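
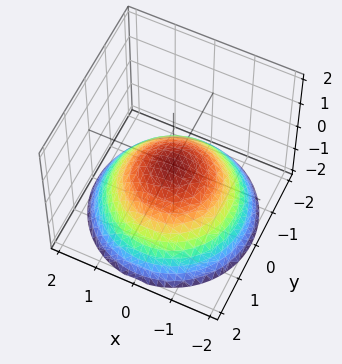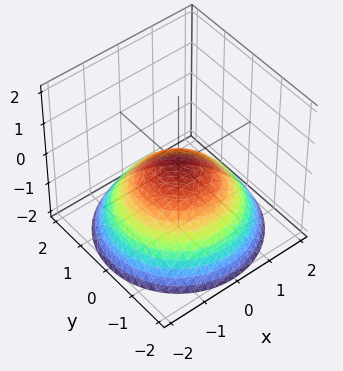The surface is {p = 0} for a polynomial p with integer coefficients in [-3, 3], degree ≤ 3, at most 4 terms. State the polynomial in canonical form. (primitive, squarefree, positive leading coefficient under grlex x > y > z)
x^2 + y^2 + 2*z

1. deg p = 2. A paraboloid; a quadric.
2. Symmetry: the surface is invariant under rotation about z: p = q(x² + y², z).
3. Against the integer gridlines: it crosses the z-axis at the gridline z = 0; one y-axis crossing is at y = 0; a circular section at z = -1 has radius between 1 and 2.
4. Together with the visible shape, these determine p as stated.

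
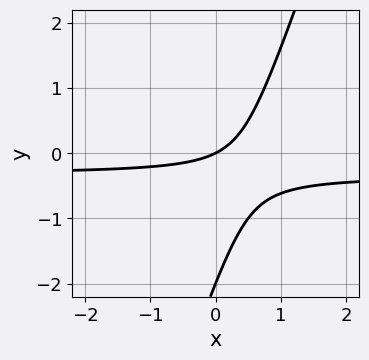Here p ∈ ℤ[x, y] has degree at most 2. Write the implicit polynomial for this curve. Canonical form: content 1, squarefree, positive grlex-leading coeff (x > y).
1. The degree is 2 — no degree-1 curve has this shape.
2. From the axis intercepts and sections: it meets the x-axis at x = 0 (among the integer gridlines); among the integer gridlines, it crosses the y-axis at y ∈ {-2, 0}.
3. These observations pin down the coefficients.

3*x*y - y^2 + x - 2*y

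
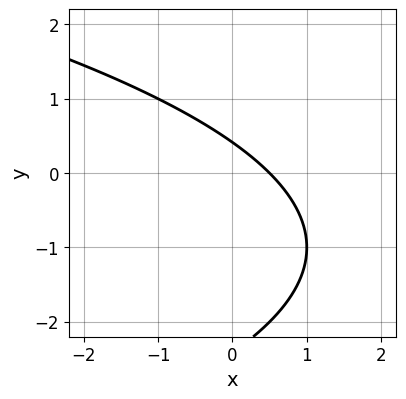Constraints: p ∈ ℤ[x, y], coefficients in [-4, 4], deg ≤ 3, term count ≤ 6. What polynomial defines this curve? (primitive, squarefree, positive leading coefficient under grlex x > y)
y^2 + 2*x + 2*y - 1

The degree is 2 — a generic line meets the curve in up to 2 points.
Matching integer coefficients to the picture gives p.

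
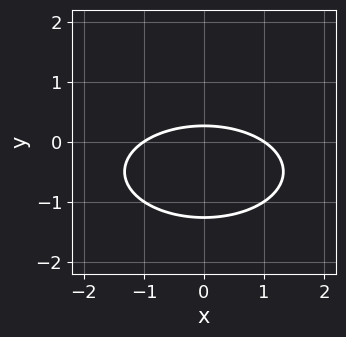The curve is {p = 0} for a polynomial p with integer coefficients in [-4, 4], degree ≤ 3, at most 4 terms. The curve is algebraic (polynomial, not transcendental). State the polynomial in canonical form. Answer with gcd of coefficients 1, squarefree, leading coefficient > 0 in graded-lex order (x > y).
1. Degree: the shape is more complex than any degree-1 curve, so deg p = 2.
2. Symmetries: the x ↦ −x reflection is a symmetry, so x appears only in even powers.
3. From the visible intercepts: among the integer gridlines, it crosses the x-axis at x ∈ {-1, 1}.
4. Matching integer coefficients to the picture gives p.

x^2 + 3*y^2 + 3*y - 1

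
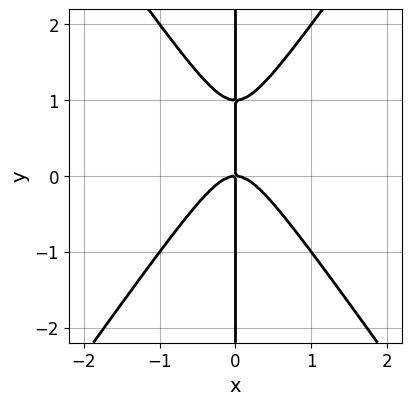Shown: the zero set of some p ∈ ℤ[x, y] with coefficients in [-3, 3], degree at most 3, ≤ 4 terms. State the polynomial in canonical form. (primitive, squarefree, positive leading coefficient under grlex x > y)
2*x^3 - x*y^2 + x*y

The degree is 3 — a generic line meets the curve in up to 3 points.
Observable constraints: the visible y-axis segment lies entirely on the curve; one x-axis crossing is at x = 0.
Together with the visible shape, these determine p as stated.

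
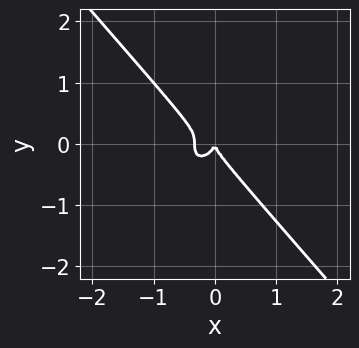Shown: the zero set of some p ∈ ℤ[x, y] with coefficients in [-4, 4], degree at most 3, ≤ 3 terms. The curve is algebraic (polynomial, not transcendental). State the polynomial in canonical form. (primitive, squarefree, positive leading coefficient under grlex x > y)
3*x^3 + 2*y^3 + x^2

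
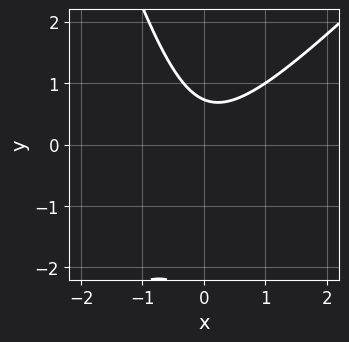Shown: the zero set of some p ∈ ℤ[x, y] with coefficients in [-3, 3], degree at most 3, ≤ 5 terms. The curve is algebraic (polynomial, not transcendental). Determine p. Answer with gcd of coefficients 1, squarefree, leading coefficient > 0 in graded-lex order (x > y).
3*x^2 - 2*x*y - y^2 - 2*y + 2

1. Degree: the shape is more complex than any degree-1 curve, so deg p = 2.
2. Observable constraints: no x-intercept at any integer in the box.
3. Assembling these constraints gives the stated polynomial.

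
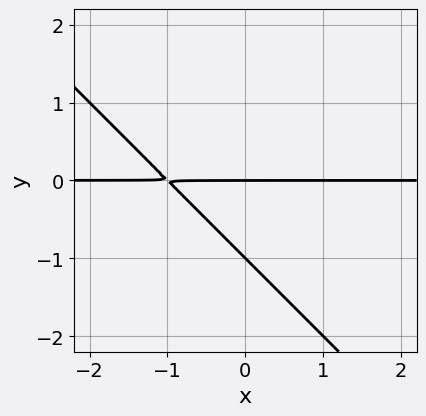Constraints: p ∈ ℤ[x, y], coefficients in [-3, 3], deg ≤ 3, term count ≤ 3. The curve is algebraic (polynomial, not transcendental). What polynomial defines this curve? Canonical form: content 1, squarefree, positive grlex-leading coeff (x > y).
x*y + y^2 + y

First, deg p = 2. No degree-1 curve has this shape.
Then, from the visible intercepts: among the integer gridlines, it crosses the y-axis at y ∈ {-1, 0}; the visible x-axis segment lies entirely on the curve.
Finally, solving for integer coefficients yields p as stated.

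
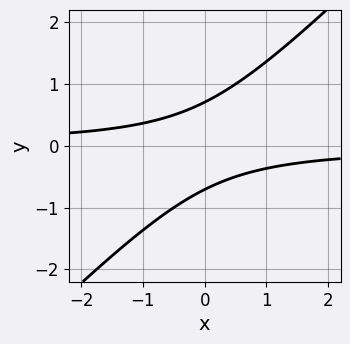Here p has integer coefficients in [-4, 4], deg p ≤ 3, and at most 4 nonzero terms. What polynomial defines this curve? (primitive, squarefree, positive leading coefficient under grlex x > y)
First, the degree is 2 — the shape is more complex than any degree-1 curve.
Then, from the visible intercepts: it misses every integer gridline on the x-axis.
Finally, putting this together gives p.

2*x*y - 2*y^2 + 1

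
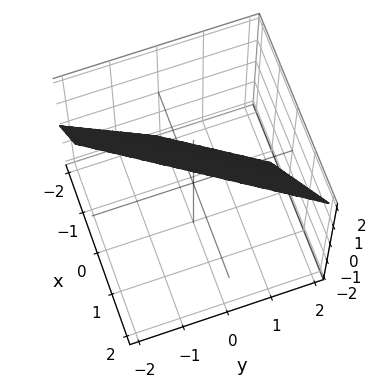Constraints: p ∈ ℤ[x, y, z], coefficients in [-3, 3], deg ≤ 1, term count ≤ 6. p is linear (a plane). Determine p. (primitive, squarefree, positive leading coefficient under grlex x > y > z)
(a) deg p = 1. The surface is flat (a plane).
(b) Reading off the gridlines: it meets the y-axis at y = 1 (among the integer gridlines); it crosses the z-axis at the gridline z = 1.
(c) Solving for integer coefficients yields p as stated.

3*x - 2*y - 2*z + 2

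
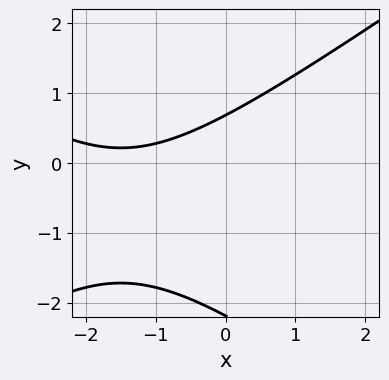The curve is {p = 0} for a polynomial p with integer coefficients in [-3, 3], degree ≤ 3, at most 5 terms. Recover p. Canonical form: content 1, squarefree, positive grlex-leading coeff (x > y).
x^2 - 2*y^2 + 3*x - 3*y + 3

First, degree: the shape is more complex than any degree-1 curve, so deg p = 2.
Next, against the integer gridlines: it misses every integer gridline on the x-axis.
Finally, these observations pin down the coefficients.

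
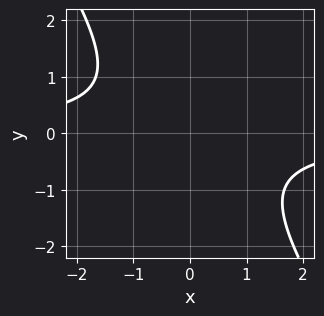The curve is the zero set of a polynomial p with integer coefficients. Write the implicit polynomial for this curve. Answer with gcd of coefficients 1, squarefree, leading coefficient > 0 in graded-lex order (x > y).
3*x*y + 2*y^2 + 3

First, degree: a generic line meets the curve in up to 2 points, so deg p = 2.
Then, from the visible intercepts: the curve avoids every integer x-axis point in the box; it misses every integer gridline on the y-axis.
Finally, fitting integer coefficients to these (and the overall shape) gives p.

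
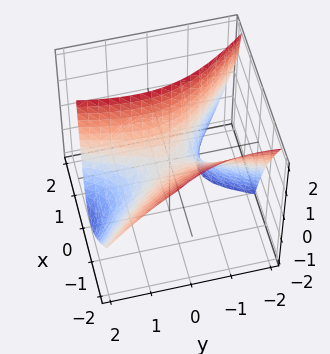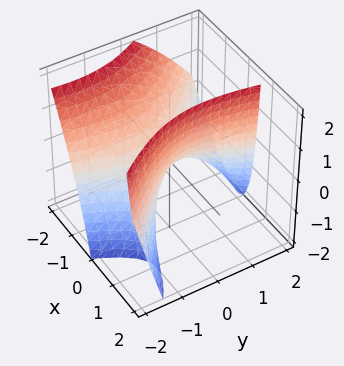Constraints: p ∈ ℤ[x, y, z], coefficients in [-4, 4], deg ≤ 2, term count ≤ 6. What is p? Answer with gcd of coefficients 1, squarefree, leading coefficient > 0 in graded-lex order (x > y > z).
3*x^2 + 2*x*y + 2*x*z - y^2 - 2*z

The degree is 2 — the shape is more complex than any degree-1 surface.
From the visible intercepts: it meets the z-axis at z = 0 (among the integer gridlines); one y-axis crossing is at y = 0; one x-axis crossing is at x = 0.
Assembling these constraints gives the stated polynomial.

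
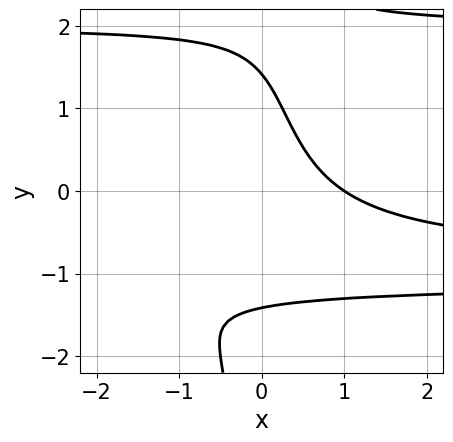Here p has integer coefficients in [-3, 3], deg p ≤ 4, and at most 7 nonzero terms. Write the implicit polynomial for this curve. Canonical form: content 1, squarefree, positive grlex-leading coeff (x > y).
1. The degree is 4 — no degree-3 curve has this shape.
2. Reading off the gridlines: one x-axis crossing is at x = 1.
3. These observations pin down the coefficients.

x*y^3 - 3*x*y - y^2 - 2*x + 2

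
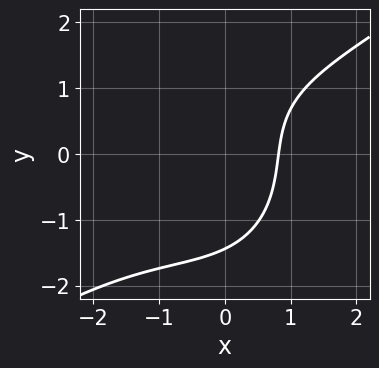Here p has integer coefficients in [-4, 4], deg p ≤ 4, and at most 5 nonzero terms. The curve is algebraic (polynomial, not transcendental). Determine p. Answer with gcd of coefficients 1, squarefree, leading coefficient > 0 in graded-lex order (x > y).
1. deg p = 3.
2. Matching integer coefficients to the picture gives p.

x^3 - x^2*y - y^3 + 3*x - 3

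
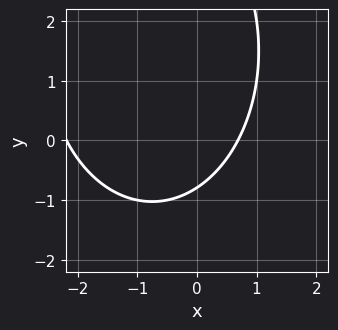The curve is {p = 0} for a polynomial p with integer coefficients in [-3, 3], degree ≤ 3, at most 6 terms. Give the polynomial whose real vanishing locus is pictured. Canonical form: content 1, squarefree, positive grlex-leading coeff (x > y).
2*x^2 + y^2 + 3*x - 3*y - 3

1. Degree: no degree-1 curve has this shape, so deg p = 2.
2. Putting this together gives p.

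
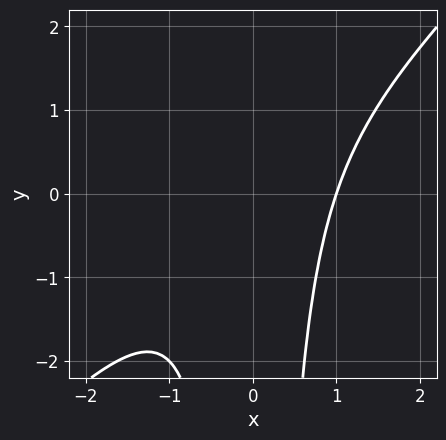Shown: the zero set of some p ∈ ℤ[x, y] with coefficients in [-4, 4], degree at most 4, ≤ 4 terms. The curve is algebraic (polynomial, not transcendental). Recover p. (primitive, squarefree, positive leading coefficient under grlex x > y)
The degree is 3 — the shape is more complex than any degree-2 curve.
Reading off the gridlines: no y-intercept at any integer in the box; it crosses the x-axis at the gridline x = 1.
The integer polynomial consistent with all of this is the stated p.

x^3 - x^2*y - 1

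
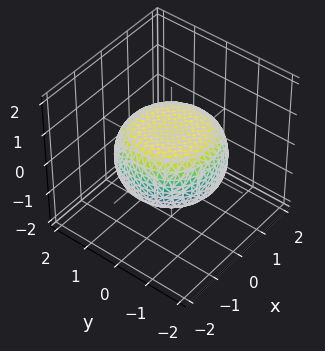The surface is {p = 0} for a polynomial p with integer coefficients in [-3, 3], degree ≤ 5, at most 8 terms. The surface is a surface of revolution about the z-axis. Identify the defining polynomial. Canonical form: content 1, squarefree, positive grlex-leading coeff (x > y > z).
x^4 + 2*x^2*y^2 + y^4 - x^2 - y^2 + 3*z^2 - 2

The degree is 4 — a generic line meets the surface in up to 4 points.
Symmetry: every cross-section ⟂ z is a circle, so x, y appear only via x² + y².
Reading off the gridlines: a circular section at z = 0 has radius between 1 and 2.
Assembling these constraints gives the stated polynomial.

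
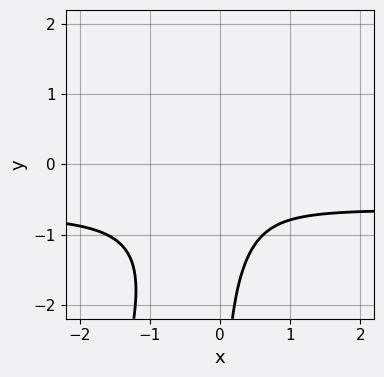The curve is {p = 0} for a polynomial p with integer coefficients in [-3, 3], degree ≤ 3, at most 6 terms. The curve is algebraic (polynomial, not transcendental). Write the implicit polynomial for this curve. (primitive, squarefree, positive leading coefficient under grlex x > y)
3*x^2*y - x*y^2 + 2*x^2 + 1

(a) Degree: a generic line meets the curve in up to 3 points, so deg p = 3.
(b) Observable constraints: the curve avoids every integer x-axis point in the box; the curve avoids every integer y-axis point in the box.
(c) Matching integer coefficients to the picture gives p.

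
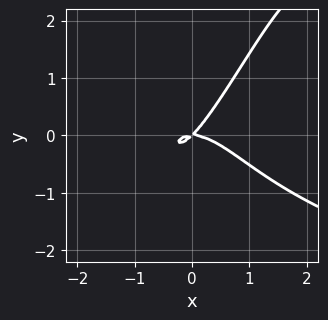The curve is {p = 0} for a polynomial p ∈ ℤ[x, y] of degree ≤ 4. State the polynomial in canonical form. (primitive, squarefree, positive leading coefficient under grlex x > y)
2*x^2*y^2 - x*y^3 - 3*x^3 - 3*x*y + 3*y^2

First, the degree is 4 — the shape is more complex than any degree-3 curve.
Then, from the visible intercepts: it crosses the y-axis at the gridline y = 0; it crosses the x-axis at the gridline x = 0.
Finally, matching integer coefficients to the picture gives p.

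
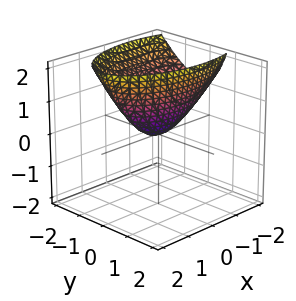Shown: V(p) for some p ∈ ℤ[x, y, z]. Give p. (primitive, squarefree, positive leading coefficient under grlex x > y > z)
x^2 + x*z + 3*y^2 + 2*y*z - 2*z

1. Degree: no degree-1 surface has this shape, so deg p = 2.
2. Checking where it meets the axes: one x-axis crossing is at x = 0; it crosses the z-axis at the gridline z = 0.
3. Solving for integer coefficients yields p as stated.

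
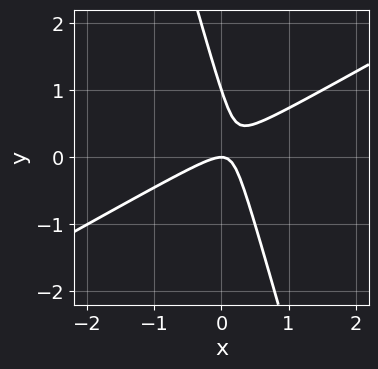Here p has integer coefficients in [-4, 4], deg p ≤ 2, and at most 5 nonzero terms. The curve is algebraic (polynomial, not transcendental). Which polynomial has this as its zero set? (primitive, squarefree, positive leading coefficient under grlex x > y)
deg p = 2.
Against the integer gridlines: the y-axis gridline crossings are at y ∈ {0, 1}; it meets the x-axis at x = 0 (among the integer gridlines).
These observations pin down the coefficients.

2*x^2 - 3*x*y - y^2 + y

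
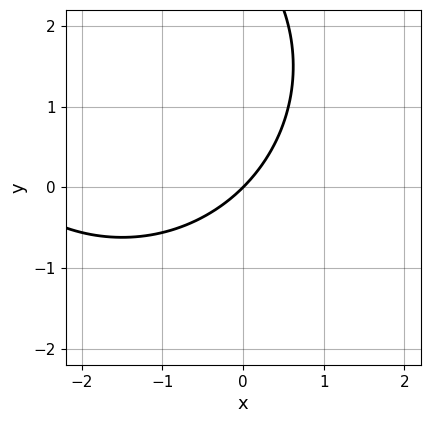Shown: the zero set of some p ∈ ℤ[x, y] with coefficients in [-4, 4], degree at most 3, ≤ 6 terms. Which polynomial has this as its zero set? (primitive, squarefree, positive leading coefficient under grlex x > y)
x^2 + y^2 + 3*x - 3*y

1. Degree: a generic line meets the curve in up to 2 points, so deg p = 2.
2. Reading off the gridlines: it meets the x-axis at x = 0 (among the integer gridlines); it meets the y-axis at y = 0 (among the integer gridlines).
3. Fitting integer coefficients to these (and the overall shape) gives p.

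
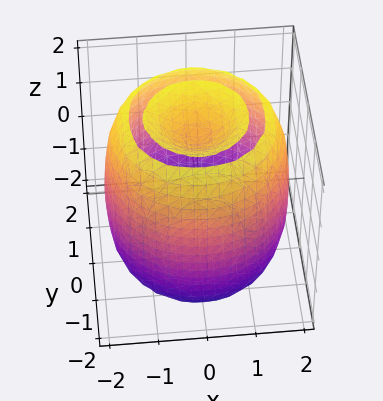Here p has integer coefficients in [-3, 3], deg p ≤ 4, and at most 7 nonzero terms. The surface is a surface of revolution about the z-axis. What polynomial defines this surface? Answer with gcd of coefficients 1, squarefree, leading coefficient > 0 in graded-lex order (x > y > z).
There are 2 components. Treating them together as one polynomial.
deg p = 4. No degree-3 surface has this shape.
By symmetry, the z-axis is an axis of rotation, so x and y enter only as x² + y².
Checking where it meets the axes: a circular section at z = 2 has radius exactly 1.
Assembling these constraints gives the stated polynomial.

x^4 + 2*x^2*y^2 + y^4 - 3*x^2 - 3*y^2 + z^2 - 2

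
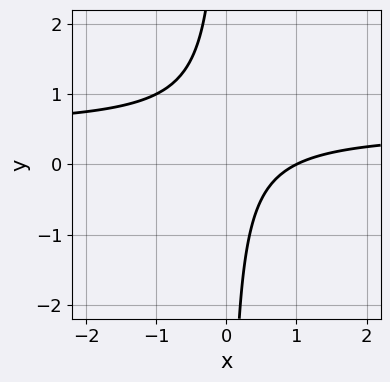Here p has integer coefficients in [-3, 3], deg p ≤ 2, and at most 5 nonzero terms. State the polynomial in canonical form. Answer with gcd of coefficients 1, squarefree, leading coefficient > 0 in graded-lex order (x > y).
First, the degree is 2 — no degree-1 curve has this shape.
Next, checking where it meets the axes: the curve avoids every integer y-axis point in the box; it meets the x-axis at x = 1 (among the integer gridlines).
Finally, fitting integer coefficients to these (and the overall shape) gives p.

2*x*y - x + 1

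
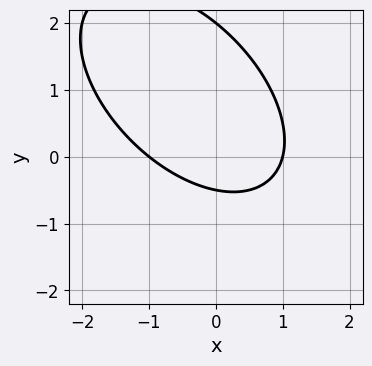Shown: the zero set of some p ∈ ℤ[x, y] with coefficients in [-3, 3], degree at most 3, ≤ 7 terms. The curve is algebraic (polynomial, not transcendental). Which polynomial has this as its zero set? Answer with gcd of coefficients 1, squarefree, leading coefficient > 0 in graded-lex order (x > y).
The degree is 2 — no degree-1 curve has this shape.
Checking where it meets the axes: the x-axis gridline crossings are at x ∈ {-1, 1}; it meets the y-axis at y = 2 (among the integer gridlines).
Matching integer coefficients to the picture gives p.

2*x^2 + 2*x*y + 2*y^2 - 3*y - 2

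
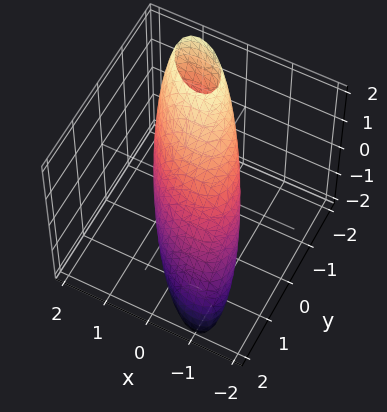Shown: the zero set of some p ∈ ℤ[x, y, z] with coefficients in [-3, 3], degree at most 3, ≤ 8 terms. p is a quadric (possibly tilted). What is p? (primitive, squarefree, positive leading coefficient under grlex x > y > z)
First, the degree is 2 — a generic line meets the surface in up to 2 points.
Then, against the integer gridlines: the y-axis gridline crossings are at y ∈ {-1, 1}; among the integer gridlines, it crosses the x-axis at x ∈ {-1, 1}.
Finally, together with the visible shape, these determine p as stated.

2*x^2 + 2*x*y + 2*y^2 + 2*y*z + z^2 - 2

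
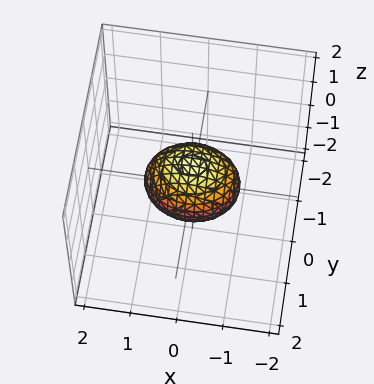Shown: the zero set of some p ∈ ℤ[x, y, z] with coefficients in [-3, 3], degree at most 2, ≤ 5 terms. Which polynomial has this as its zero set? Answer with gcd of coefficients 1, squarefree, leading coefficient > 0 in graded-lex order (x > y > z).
2*x^2 + 3*y^2 + 3*z^2 - 2

First, degree: bounded and convex; a quadric, so deg p = 2.
Then, symmetries: mirror symmetry z ↦ −z ⇒ only even powers of z; it's symmetric under y → −y, forcing even powers of y; the x ↦ −x reflection is a symmetry, so x appears only in even powers.
Next, checking where it meets the axes: among the integer gridlines, it crosses the x-axis at x ∈ {-1, 1}.
Finally, solving for integer coefficients yields p as stated.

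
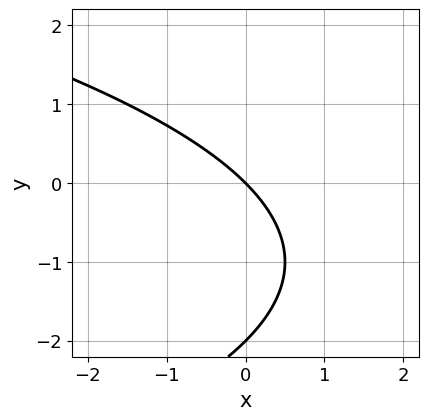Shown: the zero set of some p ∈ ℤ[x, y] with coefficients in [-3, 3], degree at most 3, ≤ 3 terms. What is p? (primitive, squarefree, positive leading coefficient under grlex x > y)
Degree: no degree-1 curve has this shape, so deg p = 2.
From the axis intercepts and sections: among the integer gridlines, it crosses the y-axis at y ∈ {-2, 0}; it meets the x-axis at x = 0 (among the integer gridlines).
The integer polynomial consistent with all of this is the stated p.

y^2 + 2*x + 2*y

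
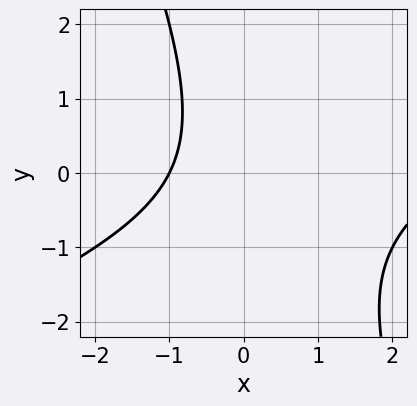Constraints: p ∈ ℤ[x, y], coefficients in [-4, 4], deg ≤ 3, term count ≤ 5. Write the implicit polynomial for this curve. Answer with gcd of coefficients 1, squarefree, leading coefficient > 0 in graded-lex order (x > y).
First, the degree is 2 — the shape is more complex than any degree-1 curve.
Next, checking where it meets the axes: the curve avoids every integer y-axis point in the box; one x-axis crossing is at x = -1.
Finally, assembling these constraints gives the stated polynomial.

x^2 - 2*x*y - y^2 - 2*x - 3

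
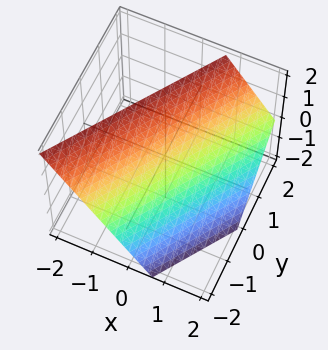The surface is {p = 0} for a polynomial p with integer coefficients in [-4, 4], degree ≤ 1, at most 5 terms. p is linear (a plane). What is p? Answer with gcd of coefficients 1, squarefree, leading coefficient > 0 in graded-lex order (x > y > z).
(a) The degree is 1 — the surface is flat (a plane).
(b) Observable constraints: one y-axis crossing is at y = -1; one z-axis crossing is at z = 1.
(c) Matching integer coefficients to the picture gives p.

3*x - 2*y + 2*z - 2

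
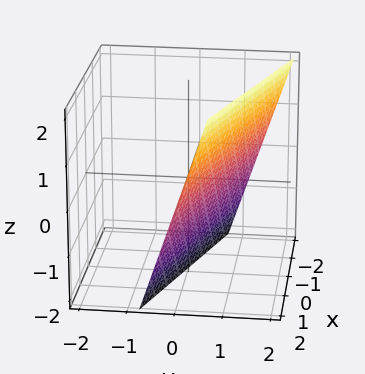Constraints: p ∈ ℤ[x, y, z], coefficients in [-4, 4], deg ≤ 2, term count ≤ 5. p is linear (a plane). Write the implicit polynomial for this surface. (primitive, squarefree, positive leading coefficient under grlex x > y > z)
x + 3*y - z - 2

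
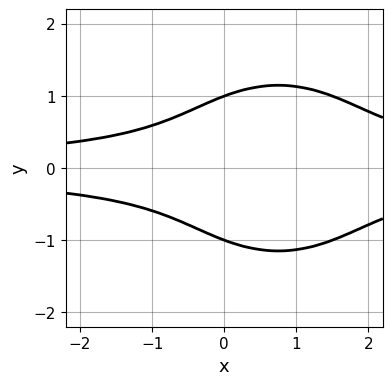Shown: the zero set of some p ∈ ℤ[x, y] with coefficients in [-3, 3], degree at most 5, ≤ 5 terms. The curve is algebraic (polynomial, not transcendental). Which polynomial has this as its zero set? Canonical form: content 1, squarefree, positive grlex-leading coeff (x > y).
2*x^2*y^2 + 2*y^4 - 3*x*y^2 - 2

1. The degree is 4 — the shape is more complex than any degree-3 curve.
2. Symmetries: the y ↦ −y reflection is a symmetry, so y appears only in even powers.
3. Reading off the gridlines: among the integer gridlines, it crosses the y-axis at y ∈ {-1, 1}; it misses every integer gridline on the x-axis.
4. The integer polynomial consistent with all of this is the stated p.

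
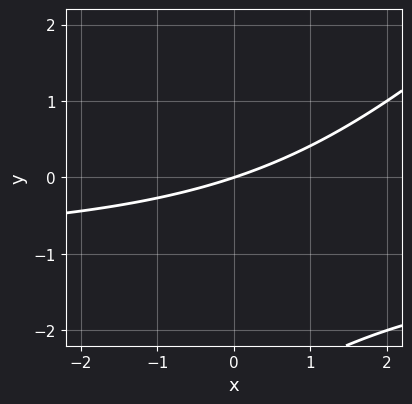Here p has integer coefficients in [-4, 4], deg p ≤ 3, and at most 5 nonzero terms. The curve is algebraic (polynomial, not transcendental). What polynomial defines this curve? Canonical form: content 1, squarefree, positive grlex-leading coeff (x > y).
Degree: no degree-1 curve has this shape, so deg p = 2.
Against the integer gridlines: one y-axis crossing is at y = 0; it crosses the x-axis at the gridline x = 0.
Together with the visible shape, these determine p as stated.

x*y - y^2 + x - 3*y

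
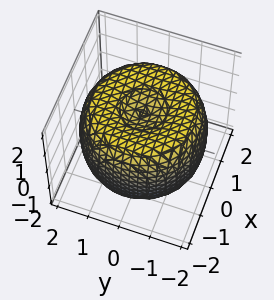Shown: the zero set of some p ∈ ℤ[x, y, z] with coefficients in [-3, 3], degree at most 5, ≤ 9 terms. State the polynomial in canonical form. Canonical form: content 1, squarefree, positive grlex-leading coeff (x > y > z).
1. Degree: the shape is more complex than any degree-3 surface, so deg p = 4.
2. Symmetry: the z-axis is an axis of rotation, so x and y enter only as x² + y².
3. From the visible intercepts: the z-axis gridline crossings are at z ∈ {-1, 1}; a circular section at z = -1 has radius between 1 and 2.
4. Together with the visible shape, these determine p as stated.

x^4 + 2*x^2*y^2 + y^4 - 3*x^2 - 3*y^2 + 2*z^2 - 2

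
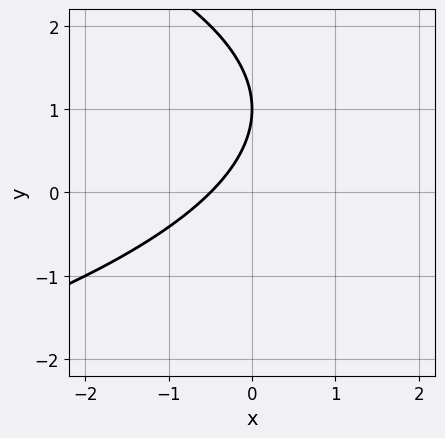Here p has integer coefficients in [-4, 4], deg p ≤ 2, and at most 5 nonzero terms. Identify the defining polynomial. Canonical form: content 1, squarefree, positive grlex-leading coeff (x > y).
y^2 + 2*x - 2*y + 1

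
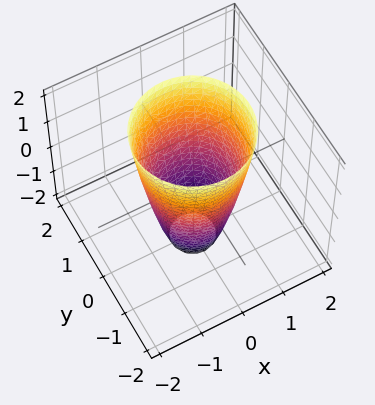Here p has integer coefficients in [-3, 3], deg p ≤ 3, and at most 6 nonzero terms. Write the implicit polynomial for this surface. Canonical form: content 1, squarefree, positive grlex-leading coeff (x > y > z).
3*x^2 + 3*y^2 - z - 3

First, deg p = 2. The shape is more complex than any degree-1 surface.
Next, by symmetry, the z-axis is an axis of rotation, so x and y enter only as x² + y².
Next, from the visible intercepts: a circular section at z = -2 has radius between 0 and 1; among the integer gridlines, it crosses the y-axis at y ∈ {-1, 1}; the x-axis gridline crossings are at x ∈ {-1, 1}.
Finally, these observations pin down the coefficients.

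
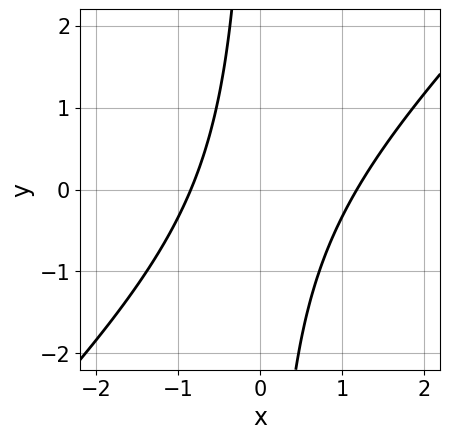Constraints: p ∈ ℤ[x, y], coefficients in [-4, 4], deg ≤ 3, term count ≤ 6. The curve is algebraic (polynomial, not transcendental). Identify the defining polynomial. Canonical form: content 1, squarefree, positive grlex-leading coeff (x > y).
1. deg p = 2. The shape is more complex than any degree-1 curve.
2. Against the integer gridlines: the curve avoids every integer y-axis point in the box.
3. Solving for integer coefficients yields p as stated.

3*x^2 - 3*x*y - x - 3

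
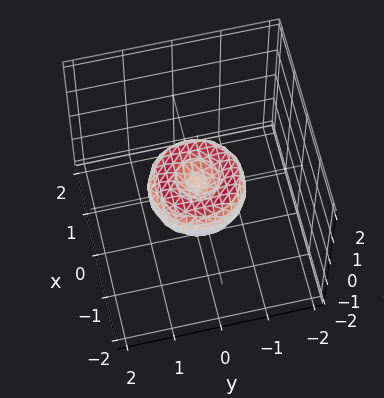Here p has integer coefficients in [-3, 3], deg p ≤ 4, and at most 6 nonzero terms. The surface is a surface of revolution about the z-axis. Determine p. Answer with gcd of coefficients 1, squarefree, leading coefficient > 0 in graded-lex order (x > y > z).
Degree: a generic line meets the surface in up to 4 points, so deg p = 4.
By symmetry, the z-axis is an axis of rotation, so x and y enter only as x² + y².
From the visible intercepts: the y-axis gridline crossings are at y ∈ {-1, 0, 1}; among the integer gridlines, it crosses the x-axis at x ∈ {-1, 0, 1}; one z-axis crossing is at z = 0; a circular section at z = 0 has radius exactly 1.
Solving for integer coefficients yields p as stated.

x^4 + 2*x^2*y^2 + y^4 - x^2 - y^2 + z^2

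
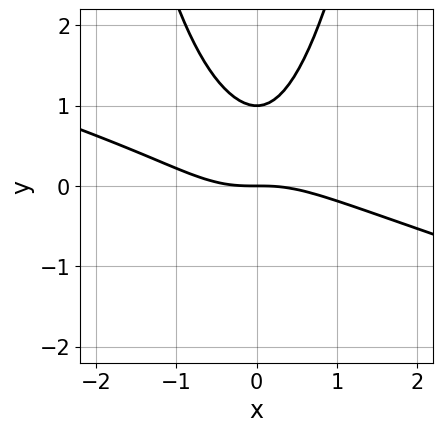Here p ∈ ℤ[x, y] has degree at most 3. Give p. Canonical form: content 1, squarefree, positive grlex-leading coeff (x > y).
x^3 + 3*x^2*y - 2*y^2 + 2*y

1. deg p = 3. A generic line meets the curve in up to 3 points.
2. Against the integer gridlines: the y-axis gridline crossings are at y ∈ {0, 1}; one x-axis crossing is at x = 0.
3. Together with the visible shape, these determine p as stated.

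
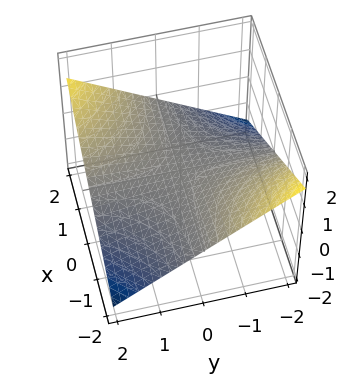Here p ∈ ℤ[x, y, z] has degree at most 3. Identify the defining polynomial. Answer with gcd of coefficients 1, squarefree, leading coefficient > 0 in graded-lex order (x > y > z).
First, degree: a hyperbolic paraboloid; a quadric, so deg p = 2.
Then, observable constraints: the visible x-axis segment lies entirely on the surface; it crosses the z-axis at the gridline z = 0; the visible y-axis segment lies entirely on the surface.
Finally, matching integer coefficients to the picture gives p.

x*y - 3*z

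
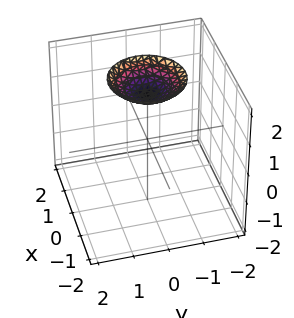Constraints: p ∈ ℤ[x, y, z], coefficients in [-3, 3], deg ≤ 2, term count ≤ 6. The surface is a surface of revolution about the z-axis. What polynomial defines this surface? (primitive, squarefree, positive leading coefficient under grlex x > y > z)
deg p = 2.
Symmetry: every cross-section ⟂ z is a circle, so x, y appear only via x² + y².
Observable constraints: a circular section at z = 2 has radius exactly 1; no y-intercept at any integer in the box; it misses every integer gridline on the x-axis.
Matching integer coefficients to the picture gives p.

x^2 + y^2 - 2*z + 3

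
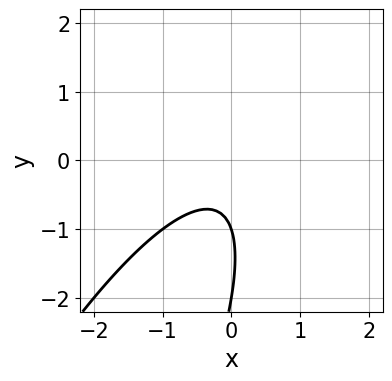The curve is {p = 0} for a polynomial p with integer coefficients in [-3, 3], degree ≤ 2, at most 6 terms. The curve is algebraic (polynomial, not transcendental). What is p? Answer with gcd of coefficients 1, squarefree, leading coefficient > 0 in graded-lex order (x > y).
deg p = 2.
Checking where it meets the axes: among the integer gridlines, it crosses the y-axis at y ∈ {-2, -1}; no x-intercept at any integer in the box.
Solving for integer coefficients yields p as stated.

3*x^2 - 3*x*y + y^2 + 3*y + 2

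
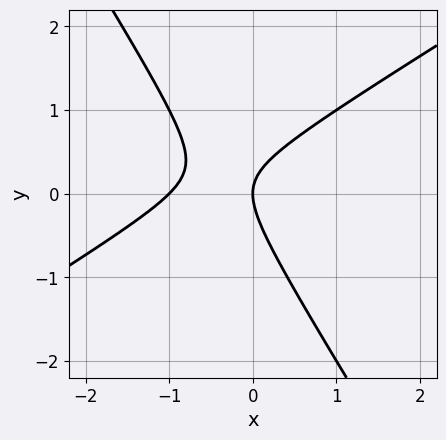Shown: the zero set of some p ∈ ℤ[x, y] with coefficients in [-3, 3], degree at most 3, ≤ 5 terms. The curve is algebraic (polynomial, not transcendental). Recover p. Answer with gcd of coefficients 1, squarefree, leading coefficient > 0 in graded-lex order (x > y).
1. deg p = 2. The shape is more complex than any degree-1 curve.
2. Reading off the gridlines: it meets the y-axis at y = 0 (among the integer gridlines); the x-axis gridline crossings are at x ∈ {-1, 0}.
3. Together with the visible shape, these determine p as stated.

x^2 - x*y - y^2 + x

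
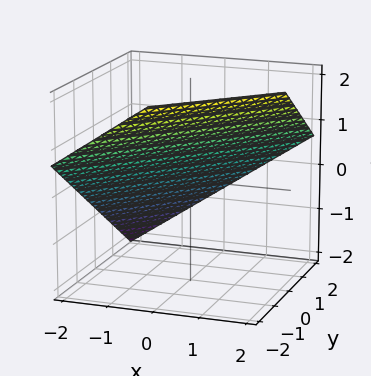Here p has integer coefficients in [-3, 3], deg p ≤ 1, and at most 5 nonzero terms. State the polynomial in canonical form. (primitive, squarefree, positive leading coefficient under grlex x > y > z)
2*x - 2*y - 3*z + 2

(a) deg p = 1. The surface is flat (a plane).
(b) Against the integer gridlines: it crosses the y-axis at the gridline y = 1; it crosses the x-axis at the gridline x = -1.
(c) Fitting integer coefficients to these (and the overall shape) gives p.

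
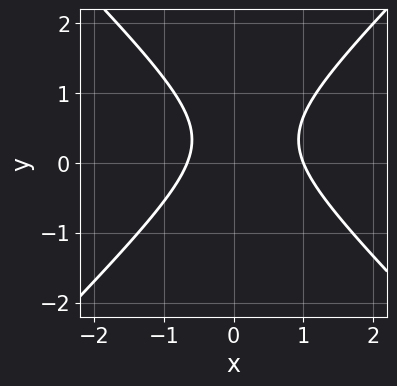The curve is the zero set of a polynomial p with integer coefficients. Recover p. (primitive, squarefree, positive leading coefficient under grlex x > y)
3*x^2 - 3*y^2 - x + 2*y - 2

1. The degree is 2 — the shape is more complex than any degree-1 curve.
2. Reading off the gridlines: the curve avoids every integer y-axis point in the box; it crosses the x-axis at the gridline x = 1.
3. Together with the visible shape, these determine p as stated.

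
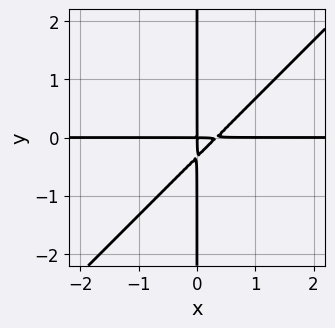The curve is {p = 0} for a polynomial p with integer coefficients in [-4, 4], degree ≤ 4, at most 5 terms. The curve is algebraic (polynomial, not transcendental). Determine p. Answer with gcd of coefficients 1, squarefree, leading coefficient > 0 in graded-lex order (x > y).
3*x^2*y - 3*x*y^2 - x*y

Degree: a generic line meets the curve in up to 3 points, so deg p = 3.
Observable constraints: every point of the x-axis in the box is on the curve; every point of the y-axis in the box is on the curve.
These observations pin down the coefficients.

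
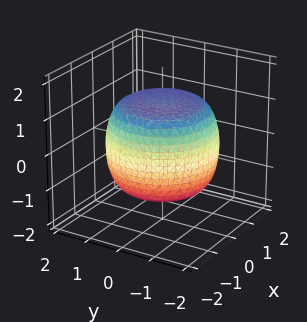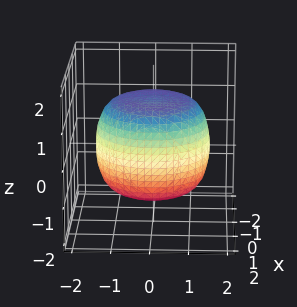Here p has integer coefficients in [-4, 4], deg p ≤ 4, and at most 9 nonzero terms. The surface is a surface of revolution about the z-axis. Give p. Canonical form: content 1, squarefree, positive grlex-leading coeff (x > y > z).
First, the degree is 4 — the shape is more complex than any degree-3 surface.
Then, symmetries: every cross-section ⟂ z is a circle, so x, y appear only via x² + y².
Then, against the integer gridlines: a circular section at z = -1 has radius between 1 and 2.
Finally, the integer polynomial consistent with all of this is the stated p.

x^4 + 2*x^2*y^2 + y^4 - x^2 - y^2 + 2*z^2 - 3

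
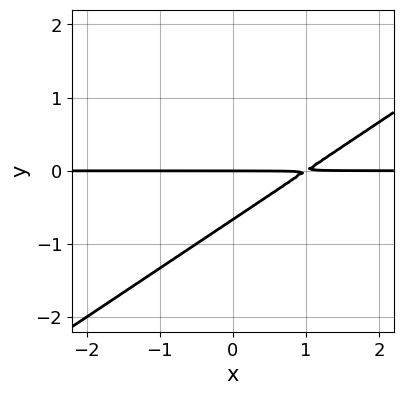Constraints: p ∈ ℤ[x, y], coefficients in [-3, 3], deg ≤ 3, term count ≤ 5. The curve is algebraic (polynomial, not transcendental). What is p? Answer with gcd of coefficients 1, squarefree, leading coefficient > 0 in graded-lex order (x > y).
2*x*y - 3*y^2 - 2*y

The degree is 2 — a generic line meets the curve in up to 2 points.
From the visible intercepts: every point of the x-axis in the box is on the curve; it meets the y-axis at y = 0 (among the integer gridlines).
Solving for integer coefficients yields p as stated.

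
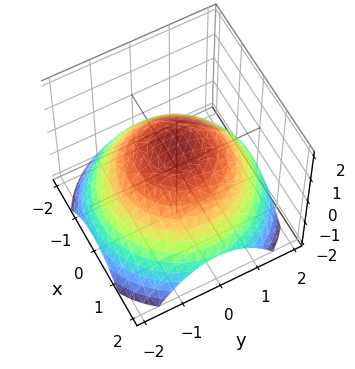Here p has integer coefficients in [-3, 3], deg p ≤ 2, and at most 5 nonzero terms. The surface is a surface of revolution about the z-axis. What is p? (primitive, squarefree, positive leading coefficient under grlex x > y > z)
x^2 + y^2 + 2*z - 2

(a) Degree: the shape is more complex than any degree-1 surface, so deg p = 2.
(b) By symmetry, the z-axis is an axis of rotation, so x and y enter only as x² + y².
(c) Reading off the gridlines: a circular section at z = 0 has radius between 1 and 2; it crosses the z-axis at the gridline z = 1.
(d) The integer polynomial consistent with all of this is the stated p.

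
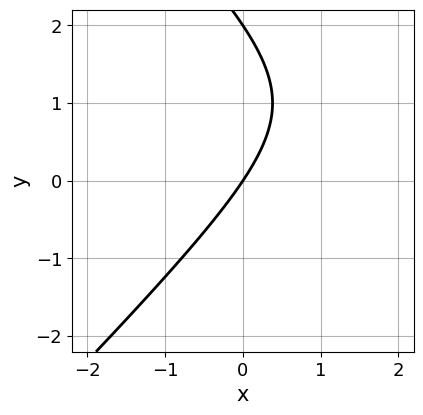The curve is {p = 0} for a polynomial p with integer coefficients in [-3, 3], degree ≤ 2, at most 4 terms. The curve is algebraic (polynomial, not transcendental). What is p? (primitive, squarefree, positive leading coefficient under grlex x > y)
First, the degree is 2 — a generic line meets the curve in up to 2 points.
Then, checking where it meets the axes: it crosses the x-axis at the gridline x = 0; among the integer gridlines, it crosses the y-axis at y ∈ {0, 2}.
Finally, matching integer coefficients to the picture gives p.

x^2 - y^2 - 3*x + 2*y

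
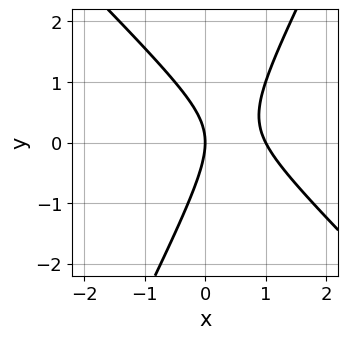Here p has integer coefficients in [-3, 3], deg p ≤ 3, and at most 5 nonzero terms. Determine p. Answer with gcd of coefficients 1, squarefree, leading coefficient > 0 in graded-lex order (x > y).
2*x^2 + x*y - y^2 - 2*x

(a) The degree is 2 — the shape is more complex than any degree-1 curve.
(b) Against the integer gridlines: the x-axis gridline crossings are at x ∈ {0, 1}; it meets the y-axis at y = 0 (among the integer gridlines).
(c) Together with the visible shape, these determine p as stated.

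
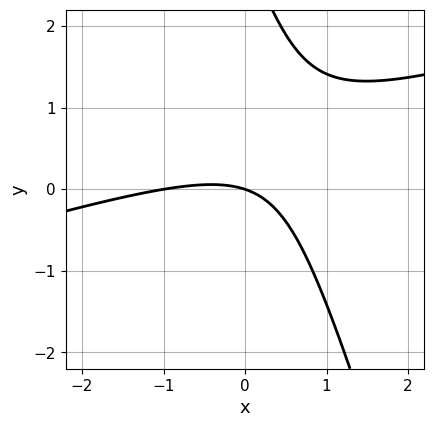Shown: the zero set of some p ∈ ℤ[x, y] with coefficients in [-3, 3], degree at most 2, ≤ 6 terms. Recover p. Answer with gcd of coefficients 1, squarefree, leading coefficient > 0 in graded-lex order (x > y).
First, degree: a generic line meets the curve in up to 2 points, so deg p = 2.
Next, observable constraints: among the integer gridlines, it crosses the x-axis at x ∈ {-1, 0}; it meets the y-axis at y = 0 (among the integer gridlines).
Finally, fitting integer coefficients to these (and the overall shape) gives p.

x^2 - 3*x*y - y^2 + x + 3*y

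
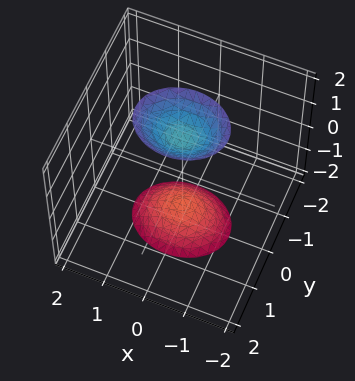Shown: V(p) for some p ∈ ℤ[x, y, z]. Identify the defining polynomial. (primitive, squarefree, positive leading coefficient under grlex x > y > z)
2*x^2 + 3*y^2 - z^2 + 2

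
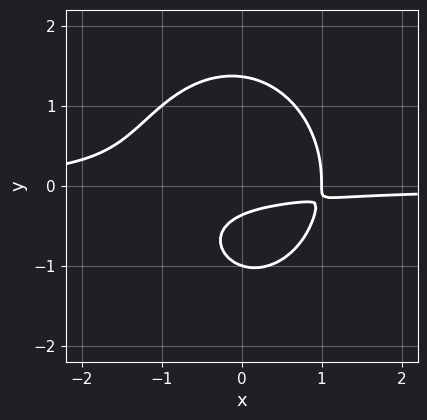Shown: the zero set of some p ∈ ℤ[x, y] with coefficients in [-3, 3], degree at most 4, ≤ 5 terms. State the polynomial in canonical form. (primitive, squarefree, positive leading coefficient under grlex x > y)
Degree: a generic line meets the curve in up to 3 points, so deg p = 3.
Against the integer gridlines: one y-axis crossing is at y = -1; one x-axis crossing is at x = 1.
Together with the visible shape, these determine p as stated.

3*x^2*y + 2*y^3 + x - 3*y - 1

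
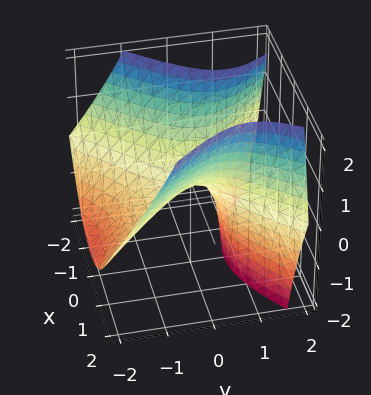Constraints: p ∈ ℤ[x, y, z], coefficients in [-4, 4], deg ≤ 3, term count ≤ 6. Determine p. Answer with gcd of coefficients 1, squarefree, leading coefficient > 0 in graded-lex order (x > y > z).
x^2 - y^2 + y*z - z

The degree is 2 — the shape is more complex than any degree-1 surface.
From the axis intercepts and sections: it crosses the x-axis at the gridline x = 0; one y-axis crossing is at y = 0; it crosses the z-axis at the gridline z = 0.
Fitting integer coefficients to these (and the overall shape) gives p.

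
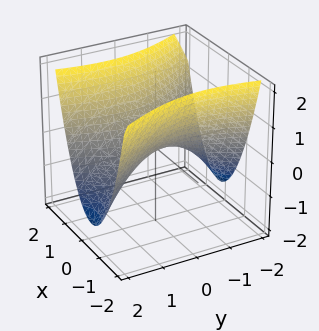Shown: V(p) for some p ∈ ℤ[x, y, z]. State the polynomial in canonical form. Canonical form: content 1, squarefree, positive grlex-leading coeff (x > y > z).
First, deg p = 2. The shape is more complex than any degree-1 surface.
Next, from the visible intercepts: one x-axis crossing is at x = 0; one y-axis crossing is at y = 0; it meets the z-axis at z = 0 (among the integer gridlines).
Finally, fitting integer coefficients to these (and the overall shape) gives p.

3*x^2 + x*y - y^2 - 3*z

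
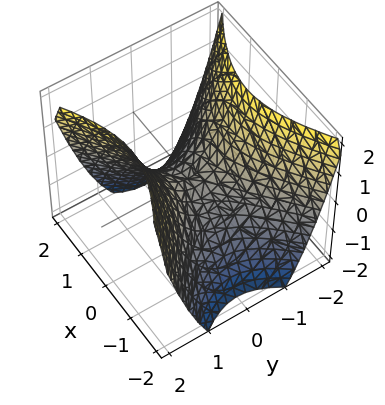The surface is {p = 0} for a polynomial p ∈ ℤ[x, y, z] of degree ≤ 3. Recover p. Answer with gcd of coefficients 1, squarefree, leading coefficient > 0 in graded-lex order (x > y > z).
2*x^2 - 3*y^2 + 3*z

Degree: a saddle surface; a quadric, so deg p = 2.
Symmetries: the x ↦ −x reflection is a symmetry, so x appears only in even powers; mirror symmetry y ↦ −y ⇒ only even powers of y.
Observable constraints: it meets the x-axis at x = 0 (among the integer gridlines); it crosses the y-axis at the gridline y = 0; it meets the z-axis at z = 0 (among the integer gridlines).
Matching integer coefficients to the picture gives p.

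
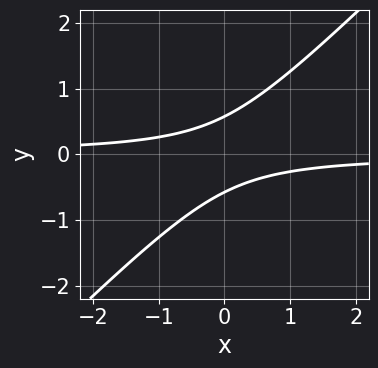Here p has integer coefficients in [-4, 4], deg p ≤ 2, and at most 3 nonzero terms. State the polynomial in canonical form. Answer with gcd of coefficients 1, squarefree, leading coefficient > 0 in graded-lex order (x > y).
deg p = 2.
Observable constraints: no x-intercept at any integer in the box.
The integer polynomial consistent with all of this is the stated p.

3*x*y - 3*y^2 + 1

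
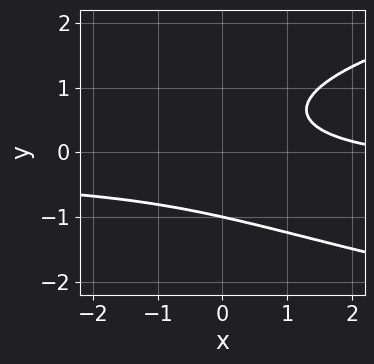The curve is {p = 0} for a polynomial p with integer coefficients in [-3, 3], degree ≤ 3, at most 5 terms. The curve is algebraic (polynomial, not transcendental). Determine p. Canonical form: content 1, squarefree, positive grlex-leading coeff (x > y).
1. The degree is 3 — the shape is more complex than any degree-2 curve.
2. Against the integer gridlines: one y-axis crossing is at y = -1; no x-intercept at any integer in the box.
3. Assembling these constraints gives the stated polynomial.

3*y^3 - 3*x*y - x + 3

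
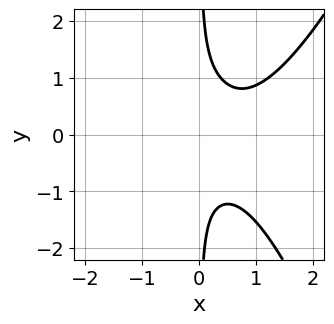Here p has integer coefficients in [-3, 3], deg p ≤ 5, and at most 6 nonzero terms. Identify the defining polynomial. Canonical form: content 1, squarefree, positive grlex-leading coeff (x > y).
First, deg p = 4.
Next, observable constraints: no y-intercept at any integer in the box; it misses every integer gridline on the x-axis.
Finally, assembling these constraints gives the stated polynomial.

2*x^4 - 2*x^2*y - 3*x*y^2 + x + 1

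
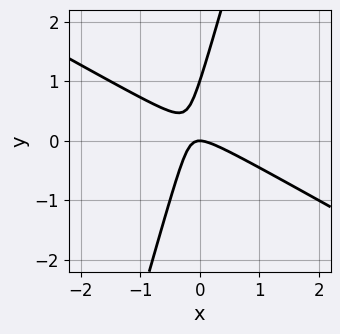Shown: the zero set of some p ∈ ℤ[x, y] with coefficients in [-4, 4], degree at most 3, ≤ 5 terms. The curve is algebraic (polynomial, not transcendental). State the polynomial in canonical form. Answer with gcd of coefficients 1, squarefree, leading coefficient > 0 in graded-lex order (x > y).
(a) deg p = 2. A generic line meets the curve in up to 2 points.
(b) From the axis intercepts and sections: one x-axis crossing is at x = 0; among the integer gridlines, it crosses the y-axis at y ∈ {0, 1}.
(c) Putting this together gives p.

2*x^2 + 3*x*y - y^2 + y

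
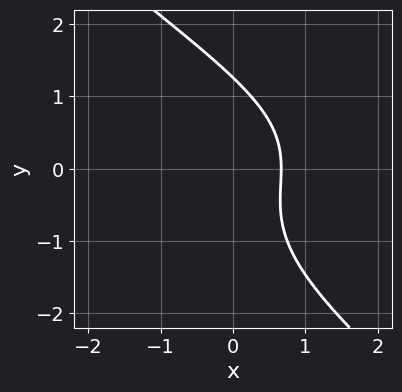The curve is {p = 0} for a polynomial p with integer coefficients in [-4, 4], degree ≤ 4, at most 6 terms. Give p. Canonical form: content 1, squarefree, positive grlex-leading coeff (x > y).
x*y^2 + y^3 + 3*x - 2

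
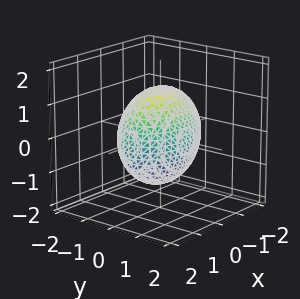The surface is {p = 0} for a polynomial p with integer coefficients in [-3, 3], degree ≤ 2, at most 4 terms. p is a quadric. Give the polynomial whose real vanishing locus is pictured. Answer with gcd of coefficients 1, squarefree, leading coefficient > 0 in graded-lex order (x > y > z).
x^2 + 2*y^2 + z^2 - 2

1. deg p = 2.
2. Symmetries: mirror symmetry z ↦ −z ⇒ only even powers of z; mirror symmetry x ↦ −x ⇒ only even powers of x; mirror symmetry y ↦ −y ⇒ only even powers of y.
3. From the axis intercepts and sections: among the integer gridlines, it crosses the y-axis at y ∈ {-1, 1}.
4. Matching integer coefficients to the picture gives p.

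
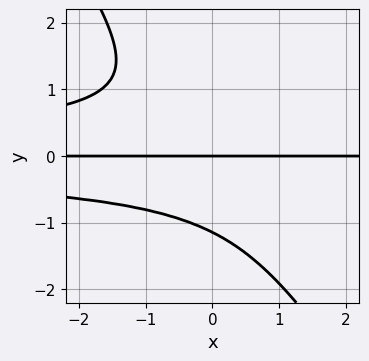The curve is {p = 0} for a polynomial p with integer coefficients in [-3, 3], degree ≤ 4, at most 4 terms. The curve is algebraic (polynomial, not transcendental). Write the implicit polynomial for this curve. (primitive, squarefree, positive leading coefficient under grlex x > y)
First, deg p = 4. A generic line meets the curve in up to 4 points.
Then, observable constraints: every point of the x-axis in the box is on the curve; one y-axis crossing is at y = 0.
Finally, matching integer coefficients to the picture gives p.

3*x*y^3 + 2*y^4 + 3*y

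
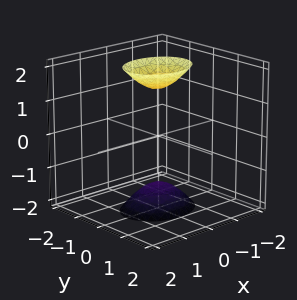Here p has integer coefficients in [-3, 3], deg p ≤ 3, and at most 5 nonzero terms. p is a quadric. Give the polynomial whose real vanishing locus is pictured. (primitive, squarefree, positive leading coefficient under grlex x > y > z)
I count 2 distinct pieces.
Degree: two sheets facing apart; a quadric, so deg p = 2.
Symmetries: the x ↦ −x reflection is a symmetry, so x appears only in even powers; the y ↦ −y reflection is a symmetry, so y appears only in even powers; it's symmetric under z → −z, forcing even powers of z.
Against the integer gridlines: it misses every integer gridline on the x-axis; the surface avoids every integer y-axis point in the box.
The integer polynomial consistent with all of this is the stated p.

2*x^2 + 3*y^2 - z^2 + 2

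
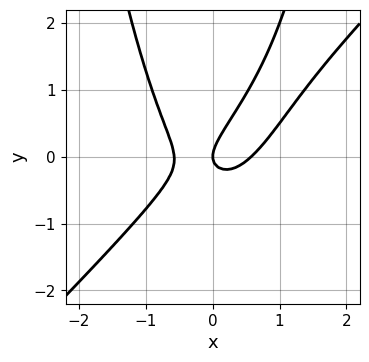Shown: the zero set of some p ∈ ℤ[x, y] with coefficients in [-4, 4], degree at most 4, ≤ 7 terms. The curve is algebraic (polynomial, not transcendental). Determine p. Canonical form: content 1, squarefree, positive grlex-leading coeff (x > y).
3*x^3 - 3*x^2*y - 2*x*y + 2*y^2 - x

Degree: no degree-2 curve has this shape, so deg p = 3.
Observable constraints: one y-axis crossing is at y = 0; it crosses the x-axis at the gridline x = 0.
Matching integer coefficients to the picture gives p.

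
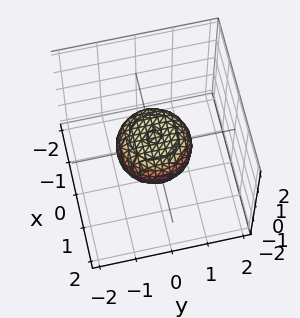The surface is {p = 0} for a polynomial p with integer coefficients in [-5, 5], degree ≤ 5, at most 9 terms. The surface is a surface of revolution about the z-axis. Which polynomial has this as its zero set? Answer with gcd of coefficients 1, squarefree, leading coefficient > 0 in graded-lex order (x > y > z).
2*x^4 + 4*x^2*y^2 + 2*y^4 - x^2 - y^2 + 3*z^2 - 1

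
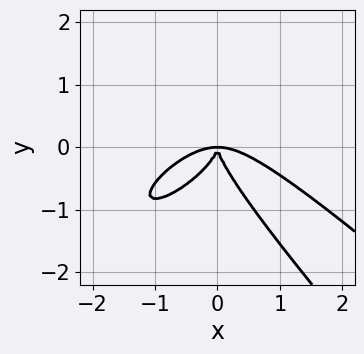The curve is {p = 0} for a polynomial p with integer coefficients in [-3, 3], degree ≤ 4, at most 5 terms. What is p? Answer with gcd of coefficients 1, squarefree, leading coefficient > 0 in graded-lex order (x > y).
Degree: a generic line meets the curve in up to 4 points, so deg p = 4.
Putting this together gives p.

2*x^4 - 3*x^2*y^2 + 2*x*y^3 + 3*y^4 + 3*x^2*y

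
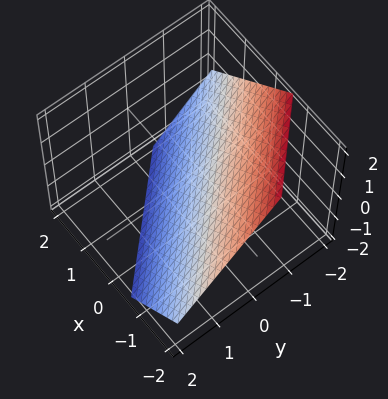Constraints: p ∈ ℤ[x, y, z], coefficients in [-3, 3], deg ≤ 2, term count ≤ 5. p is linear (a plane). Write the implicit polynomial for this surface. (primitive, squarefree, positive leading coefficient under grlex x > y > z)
(a) deg p = 1. Every cross-section is a straight line — this is a plane.
(b) The integer polynomial consistent with all of this is the stated p.

3*x + 3*y + 3*z + 2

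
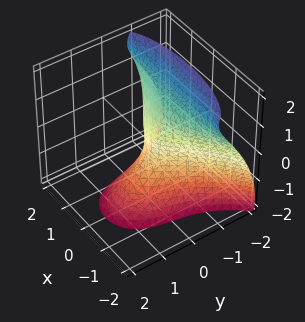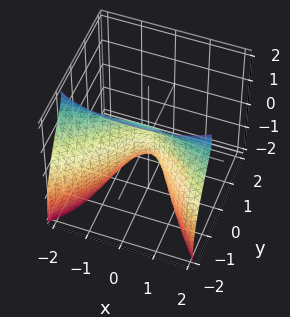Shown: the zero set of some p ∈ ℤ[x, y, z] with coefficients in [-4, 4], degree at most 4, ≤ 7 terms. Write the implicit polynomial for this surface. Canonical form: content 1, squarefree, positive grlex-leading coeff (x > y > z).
2*x^2*z - 2*y^3 - z^3 - 3*x^2 - 3*y

(a) Degree: a generic line meets the surface in up to 3 points, so deg p = 3.
(b) Observable constraints: it crosses the y-axis at the gridline y = 0; one x-axis crossing is at x = 0; one z-axis crossing is at z = 0.
(c) Solving for integer coefficients yields p as stated.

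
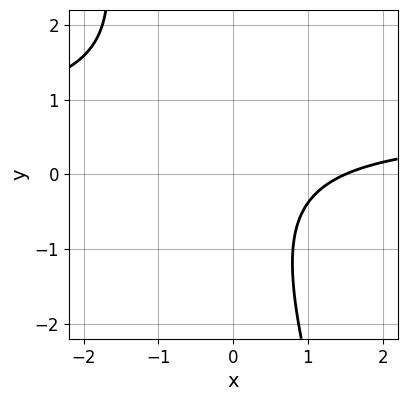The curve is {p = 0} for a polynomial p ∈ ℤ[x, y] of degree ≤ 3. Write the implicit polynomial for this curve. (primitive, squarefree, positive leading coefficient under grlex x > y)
3*x*y + y^2 - 2*x + 3

(a) The degree is 2 — a generic line meets the curve in up to 2 points.
(b) Observable constraints: it misses every integer gridline on the y-axis.
(c) Fitting integer coefficients to these (and the overall shape) gives p.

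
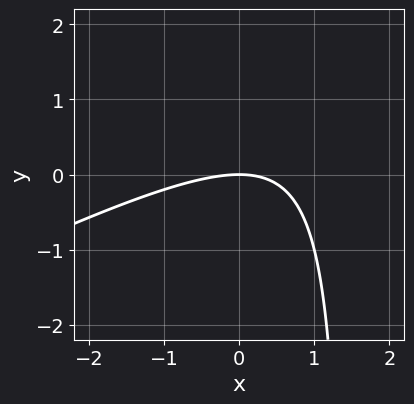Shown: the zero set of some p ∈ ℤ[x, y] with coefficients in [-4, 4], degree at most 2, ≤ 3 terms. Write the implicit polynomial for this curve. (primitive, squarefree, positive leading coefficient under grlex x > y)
(a) The degree is 2 — a generic line meets the curve in up to 2 points.
(b) From the visible intercepts: one x-axis crossing is at x = 0; one y-axis crossing is at y = 0.
(c) Together with the visible shape, these determine p as stated.

x^2 - 2*x*y + 3*y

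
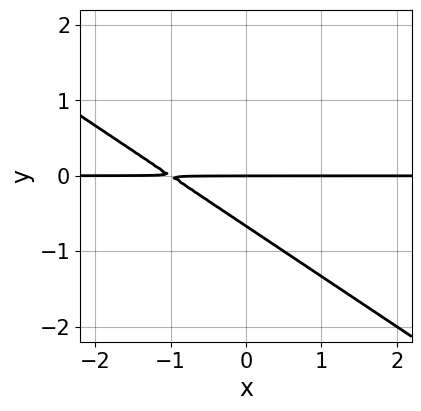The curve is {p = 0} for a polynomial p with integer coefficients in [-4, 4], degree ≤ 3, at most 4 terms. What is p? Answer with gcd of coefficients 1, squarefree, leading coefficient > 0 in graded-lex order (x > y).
2*x*y + 3*y^2 + 2*y

1. Degree: the shape is more complex than any degree-1 curve, so deg p = 2.
2. Observable constraints: one y-axis crossing is at y = 0; every point of the x-axis in the box is on the curve.
3. The integer polynomial consistent with all of this is the stated p.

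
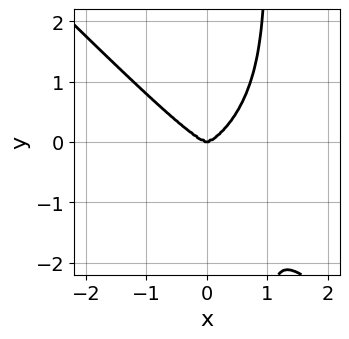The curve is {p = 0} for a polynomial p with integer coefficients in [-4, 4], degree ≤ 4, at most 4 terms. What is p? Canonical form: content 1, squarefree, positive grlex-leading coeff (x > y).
deg p = 4. The shape is more complex than any degree-3 curve.
Observable constraints: it meets the y-axis at y = 0 (among the integer gridlines); it crosses the x-axis at the gridline x = 0.
Solving for integer coefficients yields p as stated.

x^4 + x*y^3 - y^3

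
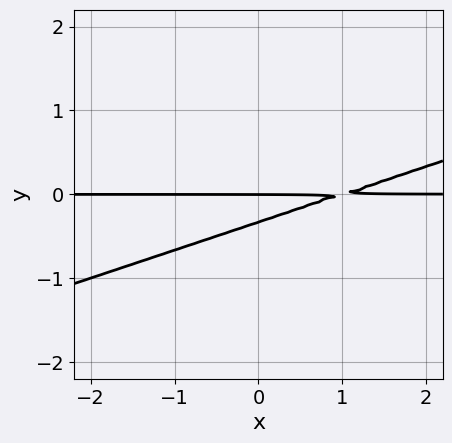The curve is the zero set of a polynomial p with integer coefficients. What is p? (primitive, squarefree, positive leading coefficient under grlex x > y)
x*y - 3*y^2 - y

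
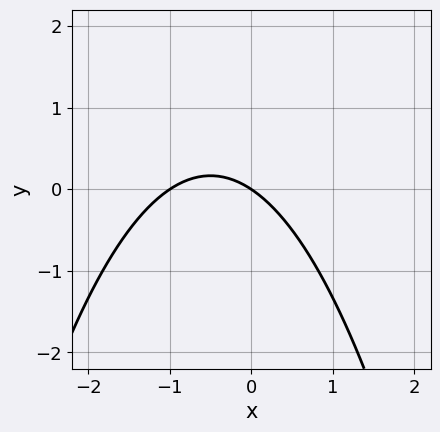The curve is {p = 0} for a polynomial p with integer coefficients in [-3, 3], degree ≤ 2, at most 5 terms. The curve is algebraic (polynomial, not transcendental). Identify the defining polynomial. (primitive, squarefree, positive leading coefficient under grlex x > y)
2*x^2 + 2*x + 3*y

(a) The degree is 2 — a generic line meets the curve in up to 2 points.
(b) Reading off the gridlines: among the integer gridlines, it crosses the x-axis at x ∈ {-1, 0}; it crosses the y-axis at the gridline y = 0.
(c) These observations pin down the coefficients.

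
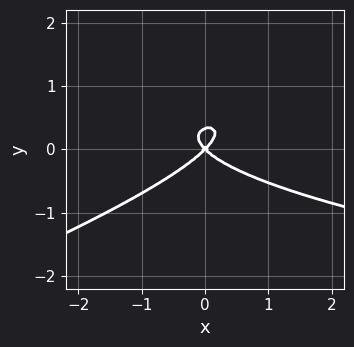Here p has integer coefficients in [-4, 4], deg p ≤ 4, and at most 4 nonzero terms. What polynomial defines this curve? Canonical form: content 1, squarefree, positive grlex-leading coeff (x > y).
x*y^2 - 3*y^3 - x^2 + y^2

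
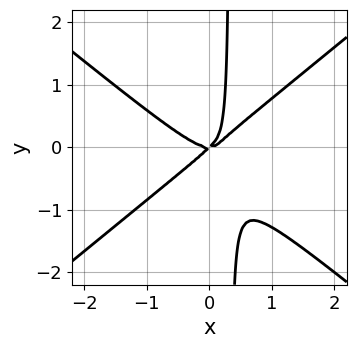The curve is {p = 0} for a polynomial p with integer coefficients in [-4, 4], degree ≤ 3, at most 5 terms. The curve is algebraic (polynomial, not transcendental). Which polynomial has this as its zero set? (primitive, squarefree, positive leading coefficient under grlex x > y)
deg p = 3.
Checking where it meets the axes: it meets the x-axis at x = 0 (among the integer gridlines); one y-axis crossing is at y = 0.
Putting this together gives p.

2*x^3 - 3*x*y^2 - x*y + y^2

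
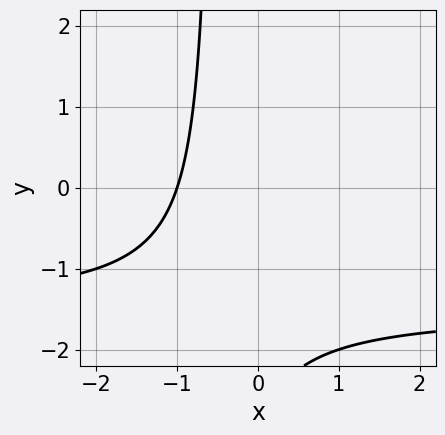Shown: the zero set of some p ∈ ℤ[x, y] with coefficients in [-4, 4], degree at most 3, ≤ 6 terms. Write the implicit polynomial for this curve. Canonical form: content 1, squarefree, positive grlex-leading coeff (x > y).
First, degree: the shape is more complex than any degree-1 curve, so deg p = 2.
Next, checking where it meets the axes: one x-axis crossing is at x = -1; no y-intercept at any integer in the box.
Finally, fitting integer coefficients to these (and the overall shape) gives p.

2*x*y + 3*x + y + 3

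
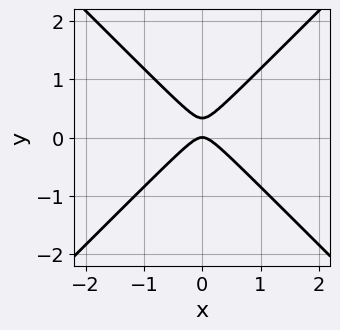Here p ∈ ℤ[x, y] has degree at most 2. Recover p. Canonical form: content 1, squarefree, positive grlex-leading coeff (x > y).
First, degree: a generic line meets the curve in up to 2 points, so deg p = 2.
Then, symmetries: mirror symmetry x ↦ −x ⇒ only even powers of x.
Then, checking where it meets the axes: it meets the y-axis at y = 0 (among the integer gridlines); it meets the x-axis at x = 0 (among the integer gridlines).
Finally, fitting integer coefficients to these (and the overall shape) gives p.

3*x^2 - 3*y^2 + y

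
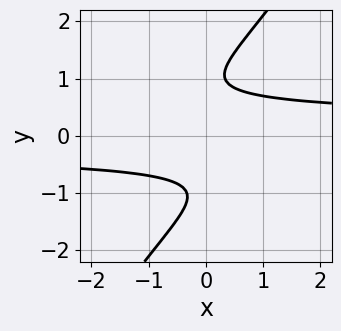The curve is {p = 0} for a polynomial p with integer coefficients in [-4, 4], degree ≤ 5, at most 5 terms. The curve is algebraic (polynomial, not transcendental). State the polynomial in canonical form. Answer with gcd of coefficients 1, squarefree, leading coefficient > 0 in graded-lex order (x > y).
3*x*y^3 - 2*y^4 + 3*y^2 - 2

deg p = 4.
Reading off the gridlines: the curve avoids every integer x-axis point in the box; it misses every integer gridline on the y-axis.
Matching integer coefficients to the picture gives p.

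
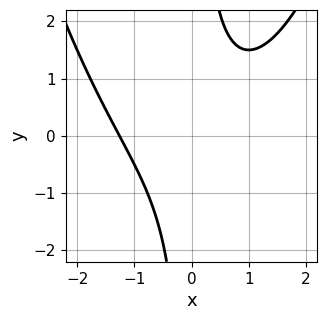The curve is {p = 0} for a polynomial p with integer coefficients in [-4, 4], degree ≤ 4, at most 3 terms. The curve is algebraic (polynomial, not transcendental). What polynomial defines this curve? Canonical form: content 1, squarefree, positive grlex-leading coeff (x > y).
First, the degree is 3 — the shape is more complex than any degree-2 curve.
Next, observable constraints: the curve avoids every integer y-axis point in the box.
Finally, matching integer coefficients to the picture gives p.

x^3 - 2*x*y + 2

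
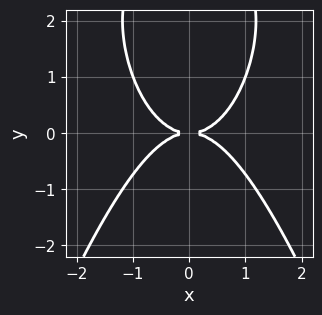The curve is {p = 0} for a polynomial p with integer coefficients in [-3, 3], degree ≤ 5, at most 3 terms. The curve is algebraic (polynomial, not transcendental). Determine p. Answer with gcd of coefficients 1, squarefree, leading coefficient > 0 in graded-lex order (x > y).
2*x^4 + y^3 - 3*y^2

First, degree: no degree-3 curve has this shape, so deg p = 4.
Next, symmetries: the x ↦ −x reflection is a symmetry, so x appears only in even powers.
Then, from the axis intercepts and sections: one x-axis crossing is at x = 0; it meets the y-axis at y = 0 (among the integer gridlines).
Finally, these observations pin down the coefficients.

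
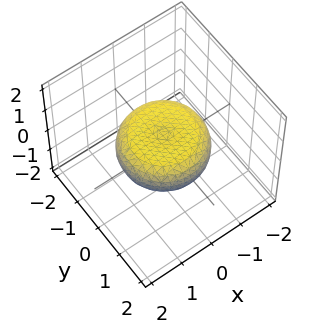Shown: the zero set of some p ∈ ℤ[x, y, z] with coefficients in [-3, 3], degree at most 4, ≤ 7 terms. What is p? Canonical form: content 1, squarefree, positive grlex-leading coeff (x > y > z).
First, the degree is 4 — a generic line meets the surface in up to 4 points.
Then, symmetries: rotational symmetry about the z-axis ⇒ p depends on x, y only through x² + y².
Next, against the integer gridlines: a circular section at z = 0 has radius between 1 and 2.
Finally, these observations pin down the coefficients.

x^4 + 2*x^2*y^2 + y^4 - x^2 - y^2 + 3*z^2 - 1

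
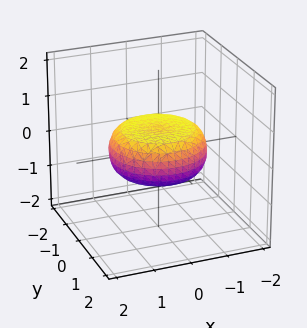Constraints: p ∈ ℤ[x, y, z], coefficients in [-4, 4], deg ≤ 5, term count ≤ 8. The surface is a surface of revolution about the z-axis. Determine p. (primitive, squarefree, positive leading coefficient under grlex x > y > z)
First, deg p = 4. A generic line meets the surface in up to 4 points.
Then, by symmetry, every cross-section ⟂ z is a circle, so x, y appear only via x² + y².
Next, reading off the gridlines: a circular section at z = 0 has radius between 1 and 2.
Finally, putting this together gives p.

x^4 + 2*x^2*y^2 + y^4 - x^2 - y^2 + 3*z^2 - 1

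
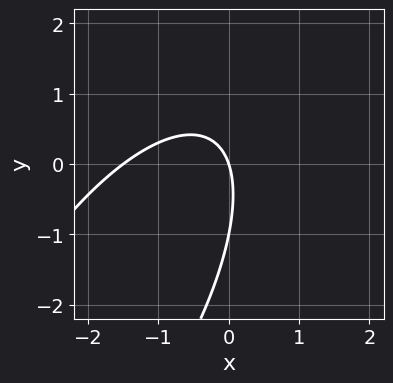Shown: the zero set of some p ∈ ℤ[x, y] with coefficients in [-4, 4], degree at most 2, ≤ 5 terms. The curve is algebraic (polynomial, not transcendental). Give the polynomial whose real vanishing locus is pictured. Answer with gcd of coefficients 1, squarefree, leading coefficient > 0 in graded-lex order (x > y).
2*x^2 - 2*x*y + y^2 + 3*x + y

Degree: the shape is more complex than any degree-1 curve, so deg p = 2.
Reading off the gridlines: the y-axis gridline crossings are at y ∈ {-1, 0}; it crosses the x-axis at the gridline x = 0.
Fitting integer coefficients to these (and the overall shape) gives p.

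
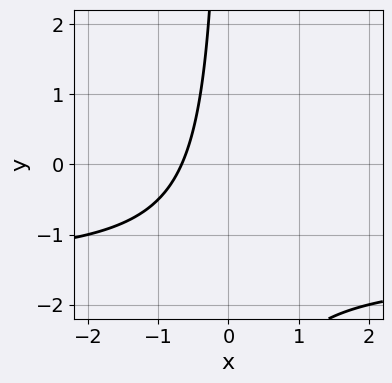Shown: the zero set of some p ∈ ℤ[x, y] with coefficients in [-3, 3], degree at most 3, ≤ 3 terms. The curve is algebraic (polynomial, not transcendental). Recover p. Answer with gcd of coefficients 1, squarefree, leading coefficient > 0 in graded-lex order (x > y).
2*x*y + 3*x + 2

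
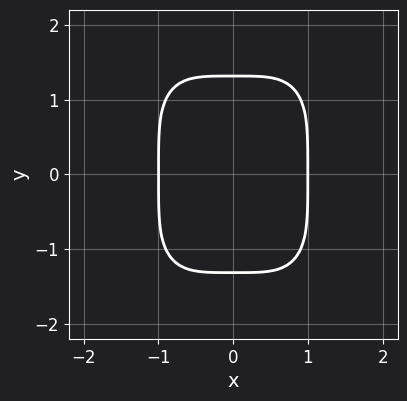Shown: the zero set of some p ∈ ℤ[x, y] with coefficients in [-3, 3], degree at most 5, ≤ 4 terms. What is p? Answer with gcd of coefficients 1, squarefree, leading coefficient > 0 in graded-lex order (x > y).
3*x^4 + y^4 - 3

1. deg p = 4.
2. Symmetries: it's symmetric under x → −x, forcing even powers of x; mirror symmetry y ↦ −y ⇒ only even powers of y.
3. Reading off the gridlines: the x-axis gridline crossings are at x ∈ {-1, 1}.
4. Solving for integer coefficients yields p as stated.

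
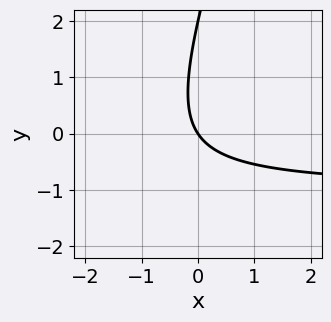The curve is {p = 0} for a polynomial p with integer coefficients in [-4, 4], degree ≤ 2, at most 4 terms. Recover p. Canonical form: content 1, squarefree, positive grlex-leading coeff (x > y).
3*x*y - y^2 + 3*x + 2*y

deg p = 2. A generic line meets the curve in up to 2 points.
Reading off the gridlines: the y-axis gridline crossings are at y ∈ {0, 2}; it crosses the x-axis at the gridline x = 0.
Together with the visible shape, these determine p as stated.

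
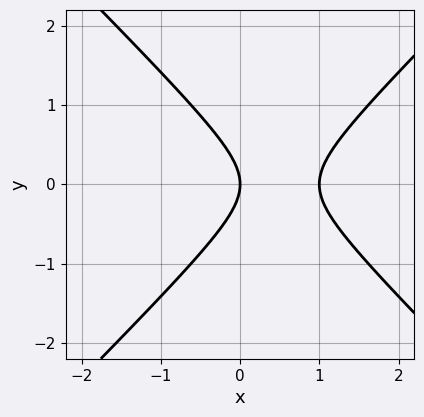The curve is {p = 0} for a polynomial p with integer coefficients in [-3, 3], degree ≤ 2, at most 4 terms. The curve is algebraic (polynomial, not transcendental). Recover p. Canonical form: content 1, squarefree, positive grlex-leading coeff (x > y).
x^2 - y^2 - x

deg p = 2. The shape is more complex than any degree-1 curve.
Symmetries: mirror symmetry y ↦ −y ⇒ only even powers of y.
From the visible intercepts: the x-axis gridline crossings are at x ∈ {0, 1}; it crosses the y-axis at the gridline y = 0.
Putting this together gives p.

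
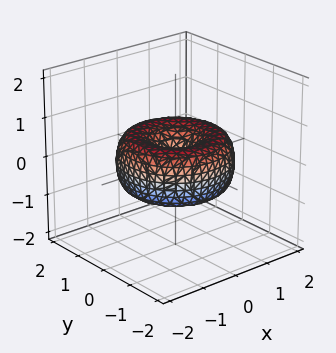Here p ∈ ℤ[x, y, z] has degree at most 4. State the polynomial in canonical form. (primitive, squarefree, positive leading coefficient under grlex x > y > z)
1. deg p = 4.
2. By symmetry, the z-axis is an axis of rotation, so x and y enter only as x² + y².
3. Against the integer gridlines: a circular section at z = 0 has radius between 1 and 2; it meets the z-axis at z = 0 (among the integer gridlines); it meets the x-axis at x = 0 (among the integer gridlines).
4. Assembling these constraints gives the stated polynomial.

x^4 + 2*x^2*y^2 + y^4 - 2*x^2 - 2*y^2 + 2*z^2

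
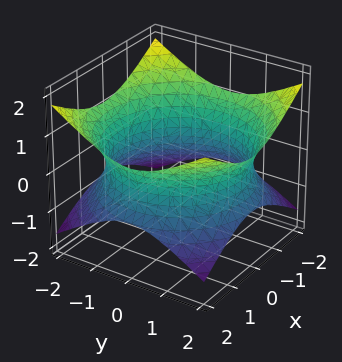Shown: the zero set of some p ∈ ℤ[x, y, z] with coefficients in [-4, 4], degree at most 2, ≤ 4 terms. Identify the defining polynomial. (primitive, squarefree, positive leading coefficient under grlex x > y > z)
1. The degree is 2 — a generic line meets the surface in up to 2 points.
2. Symmetry: every cross-section ⟂ z is a circle, so x, y appear only via x² + y².
3. Against the integer gridlines: a circular section at z = 0 has radius between 1 and 2; it misses every integer gridline on the z-axis.
4. Putting this together gives p.

x^2 + y^2 - 2*z^2 - 3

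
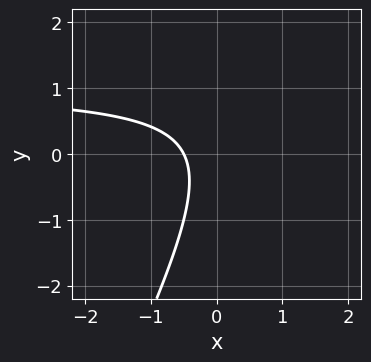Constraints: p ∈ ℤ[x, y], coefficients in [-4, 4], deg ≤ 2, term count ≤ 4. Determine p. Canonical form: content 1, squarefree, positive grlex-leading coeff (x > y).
(a) Degree: no degree-1 curve has this shape, so deg p = 2.
(b) From the visible intercepts: it misses every integer gridline on the y-axis.
(c) Matching integer coefficients to the picture gives p.

2*x*y - y^2 - 2*x - 1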